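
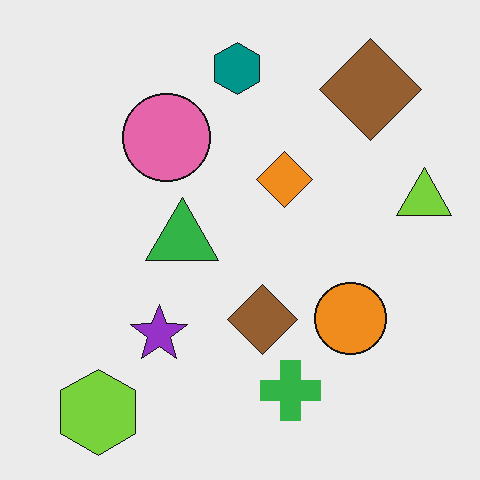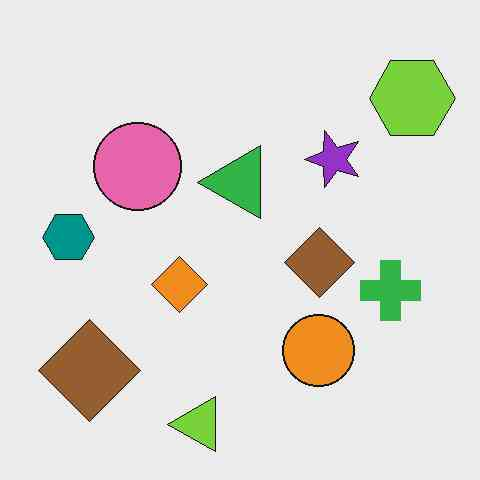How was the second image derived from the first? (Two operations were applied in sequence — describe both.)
The transformation is: transposed (reflected across the top-left ↔ bottom-right diagonal), then given moderate JPEG compression.

Shapes have swapped their row and column positions — what was in the top-right is now in the bottom-left — a diagonal reflection. Blocky 8×8 compression artifacts appear around shape edges and the flat background shows ringing — characteristic JPEG degradation.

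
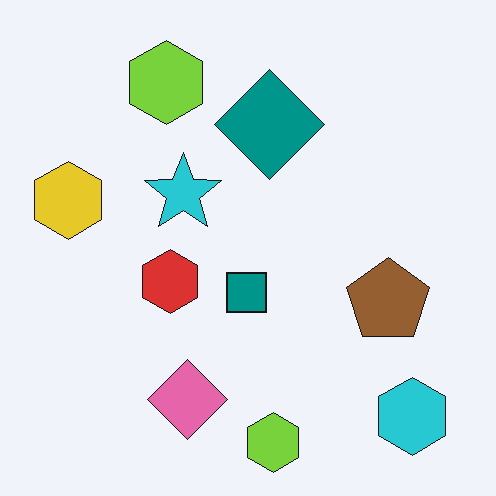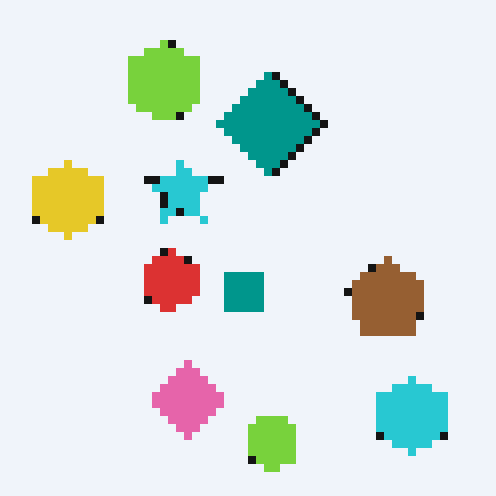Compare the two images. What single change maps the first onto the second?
The second image is the first moderately pixelated.

Shapes are reduced to large square blocks; fine edges and outlines are lost — a downscale-then-upscale (mosaic) effect.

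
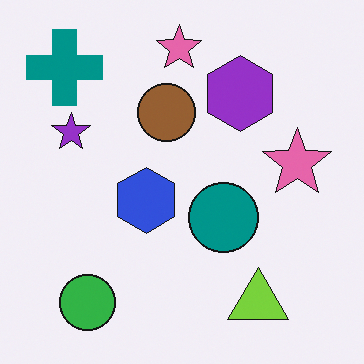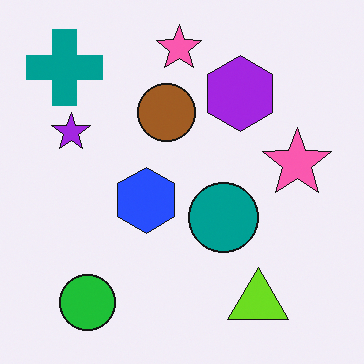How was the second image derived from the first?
It was slightly oversaturated.

All colors are more vivid — a global saturation change.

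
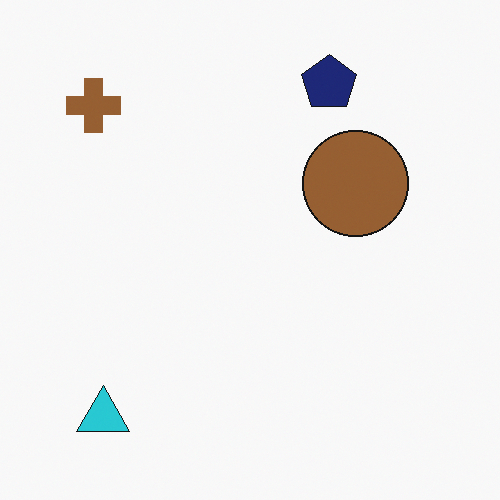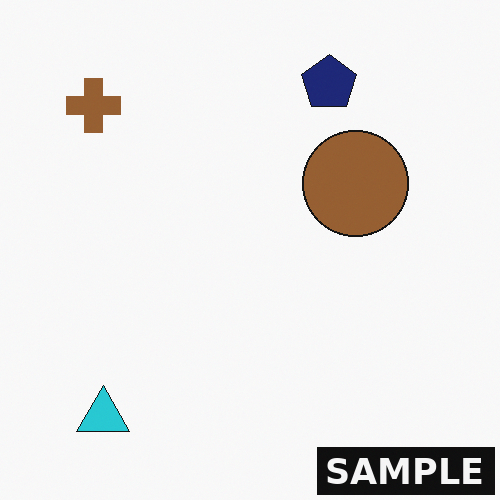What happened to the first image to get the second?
The transformation is: watermarked with the text "SAMPLE" in the lower-right corner.

A dark label reading "SAMPLE" appears in the lower-right corner.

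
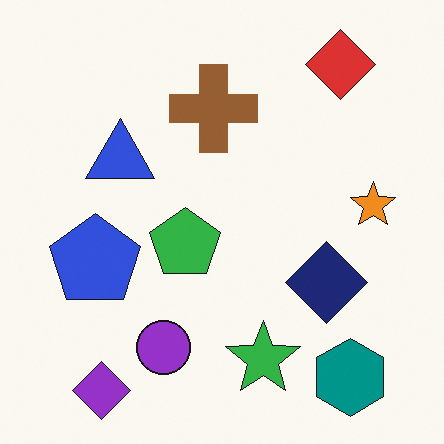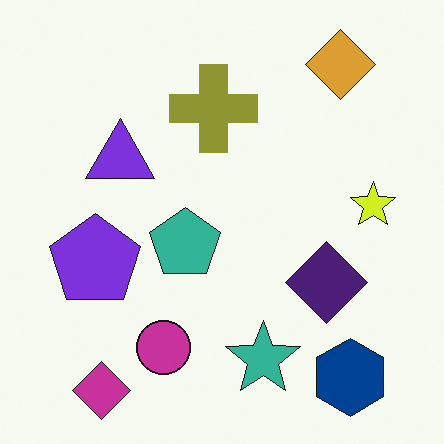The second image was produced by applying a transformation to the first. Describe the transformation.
It was hue-shifted slightly.

Every shape's color has rotated by the same amount around the hue wheel — a uniform hue shift.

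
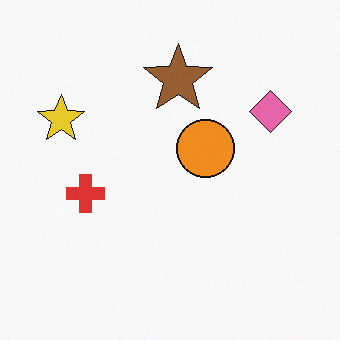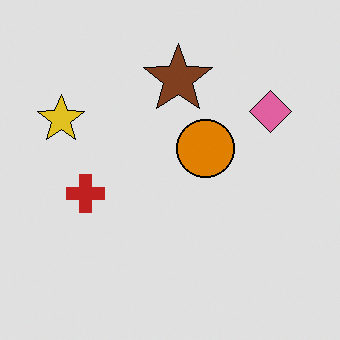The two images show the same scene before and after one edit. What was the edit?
It was posterized to a reduced palette.

Each flat color has snapped to a coarser quantized level — most visibly, the near-white background has dropped to a flat grey.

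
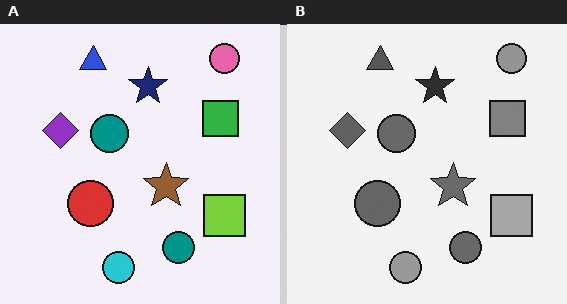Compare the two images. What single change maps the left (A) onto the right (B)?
The right (B) image is the left (A) converted to grayscale.

All color is removed — every shape is now a shade of grey.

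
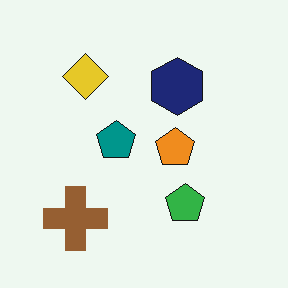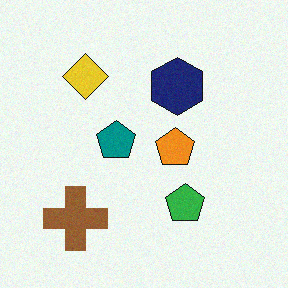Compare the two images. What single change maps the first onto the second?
The image was degraded with a light layer of grain.

Random speckle covers the whole image, including the flat background.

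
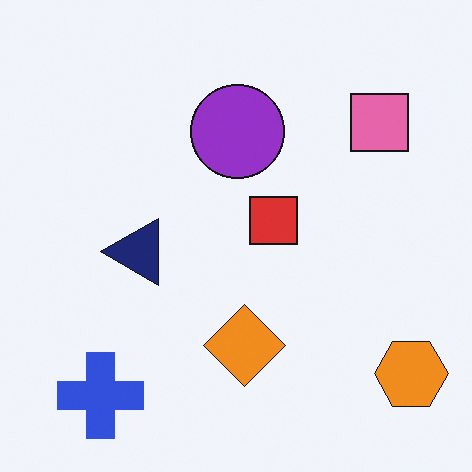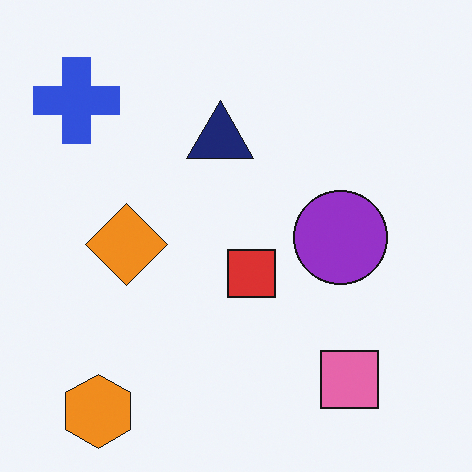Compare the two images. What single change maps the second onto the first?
The image was rotated 90° counter-clockwise.

The orange hexagon sits in the bottom-left of the second image and the bottom-right of the first — consistent with a whole-image 90° counter-clockwise rotation.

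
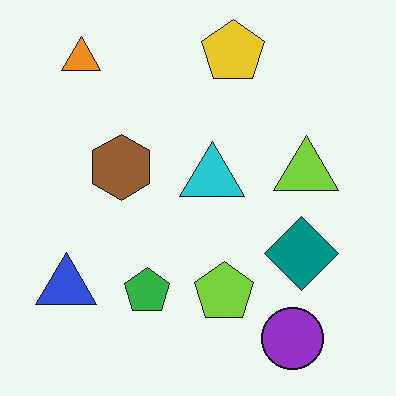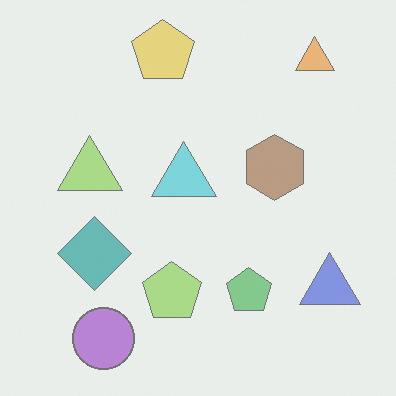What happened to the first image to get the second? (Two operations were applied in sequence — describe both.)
The transformation is: flipped horizontally (left ↔ right), then washed out (contrast reduced).

The blue triangle is in the bottom-left of the first image and the bottom-right of the second — shapes on opposite sides of the vertical midline have swapped in a mirror flip. Tones are pushed toward mid-grey across the whole image — a global contrast change.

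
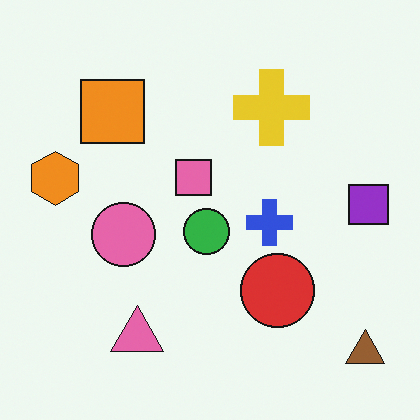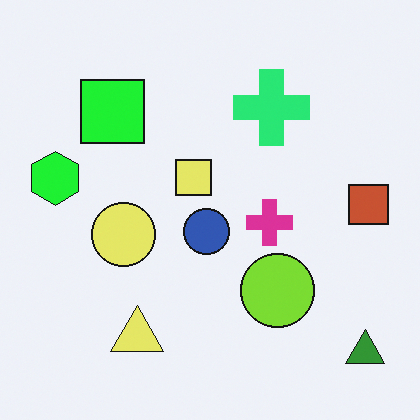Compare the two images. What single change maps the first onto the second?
The second image is the first hue-shifted through roughly a third of the color wheel.

Every shape's color has rotated by the same amount around the hue wheel — a uniform hue shift.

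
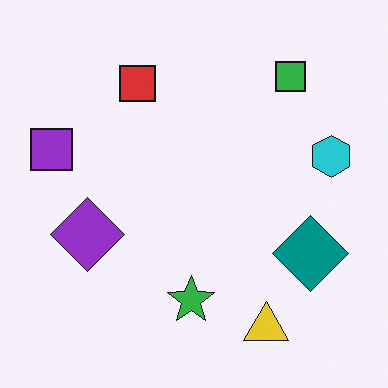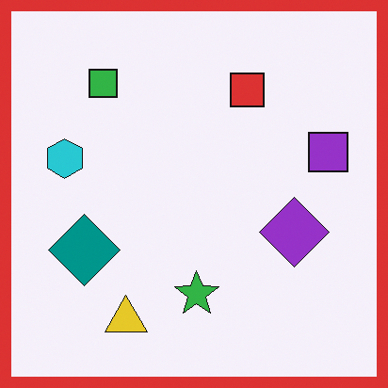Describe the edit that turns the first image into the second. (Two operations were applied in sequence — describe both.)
The transformation is: flipped horizontally (left ↔ right), then framed with a red border.

The purple square is in the left of the first image and the right of the second — shapes on opposite sides of the vertical midline have swapped in a mirror flip. A solid red frame runs around the edge of the second image, with the content slightly shrunk inside it.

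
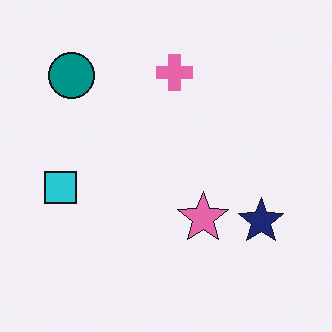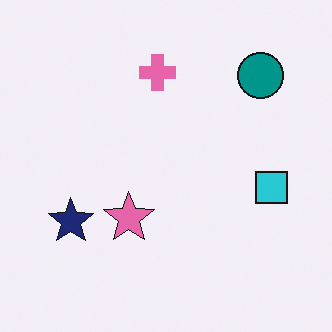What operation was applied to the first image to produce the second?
The transformation is: flipped horizontally (left ↔ right).

The cyan square is in the left of the first image and the right of the second — shapes on opposite sides of the vertical midline have swapped in a mirror flip.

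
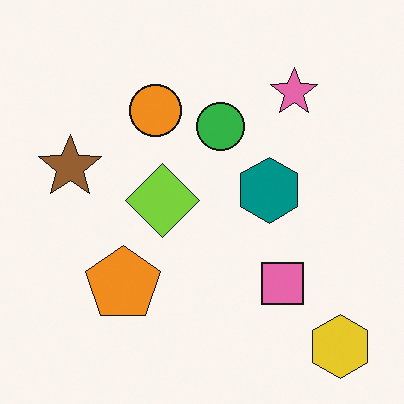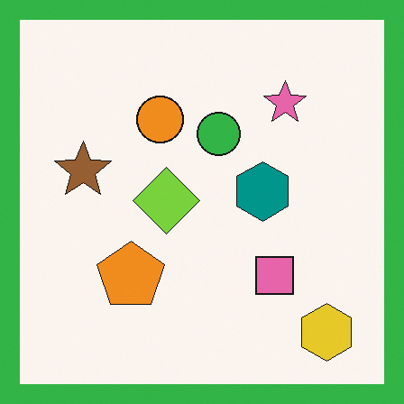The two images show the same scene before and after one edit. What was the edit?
The transformation is: framed with a green border.

A solid green frame runs around the edge of the second image, with the content slightly shrunk inside it.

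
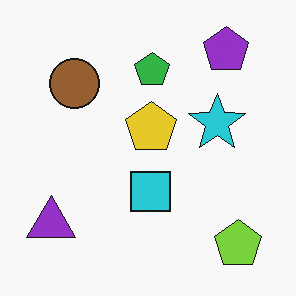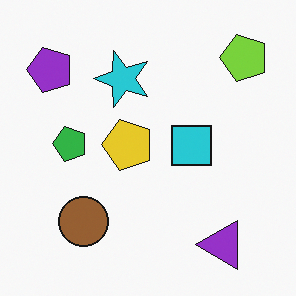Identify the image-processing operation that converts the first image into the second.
The second image is the first rotated 90° counter-clockwise.

The lime pentagon sits in the bottom-right of the first image and the top-right of the second — consistent with a whole-image 90° counter-clockwise rotation.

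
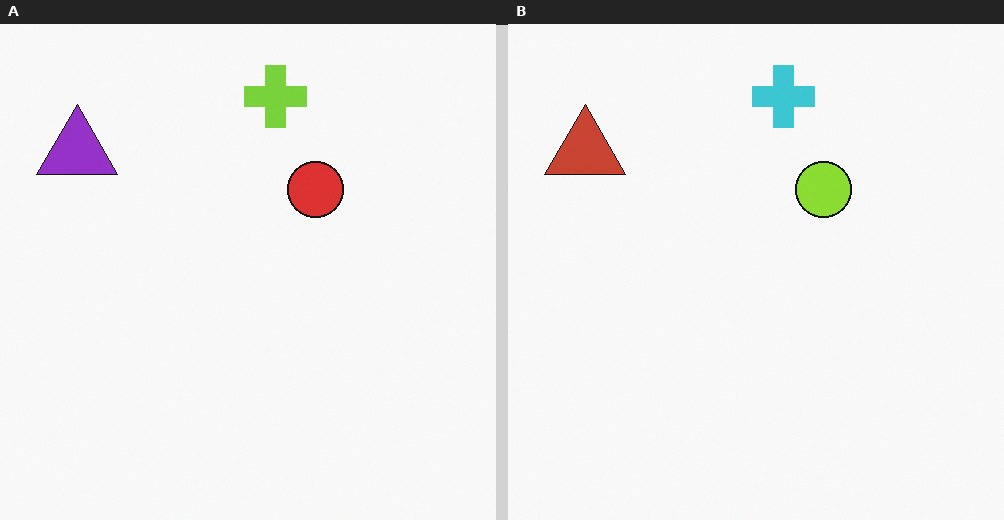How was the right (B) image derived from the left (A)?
The image was hue-shifted through roughly a third of the color wheel.

Every shape's color has rotated by the same amount around the hue wheel — a uniform hue shift.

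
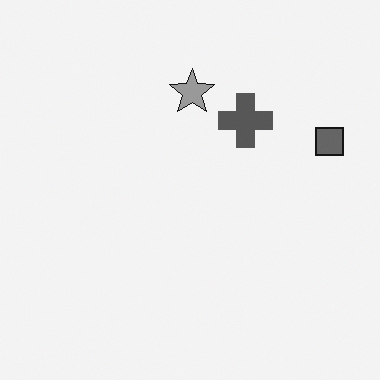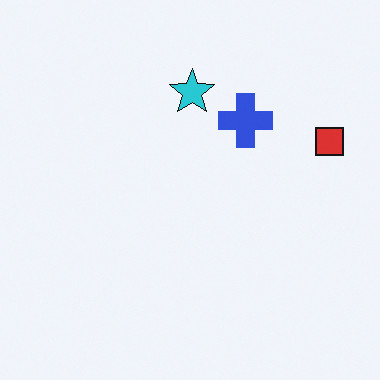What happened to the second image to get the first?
This is the original image converted to grayscale.

All color is removed — every shape is now a shade of grey.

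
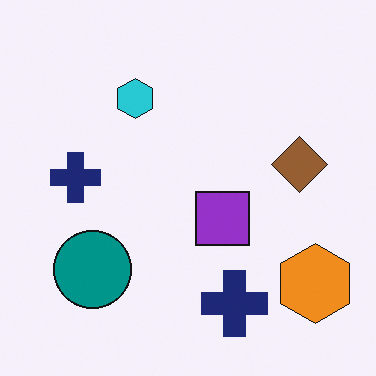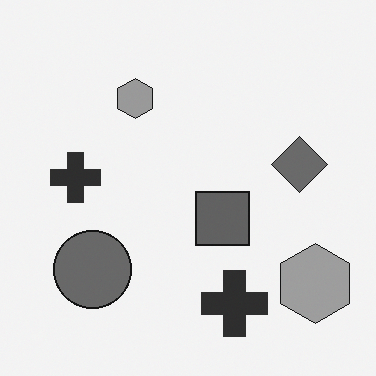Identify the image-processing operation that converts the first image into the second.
The second image is the first converted to grayscale.

All color is removed — every shape is now a shade of grey.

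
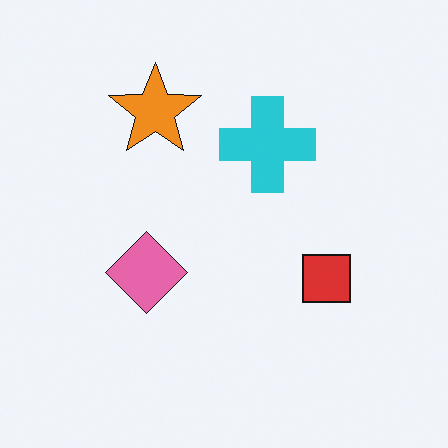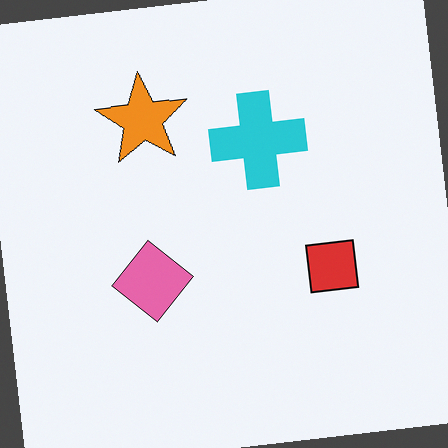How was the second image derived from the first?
This is the original image rotated counter-clockwise by a slight angle.

Every shape is tilted by the same angle and the image corners show triangular fill wedges — a whole-image rotation by a non-right angle.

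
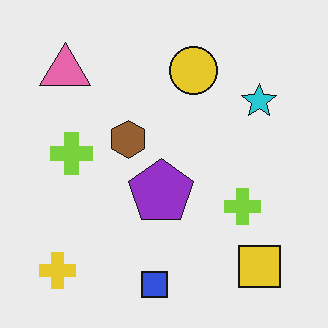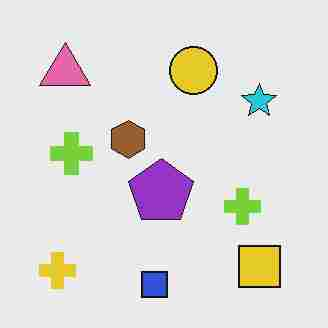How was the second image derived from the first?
This is the original image degraded with heavy JPEG compression.

Blocky 8×8 compression artifacts appear around shape edges and the flat background shows ringing — characteristic JPEG degradation.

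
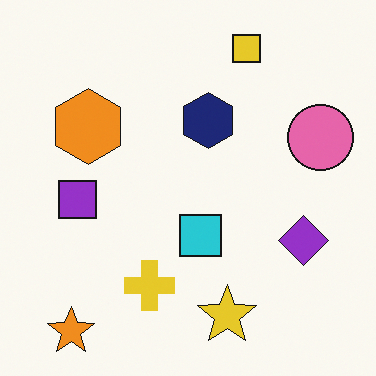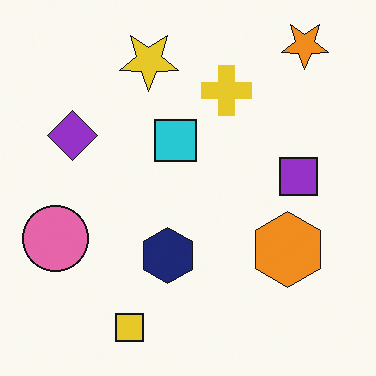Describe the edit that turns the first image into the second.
The transformation is: rotated 180°.

The orange star sits in the bottom-left of the first image and the top-right of the second — consistent with a whole-image 180° rotation.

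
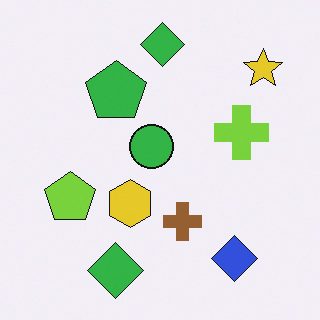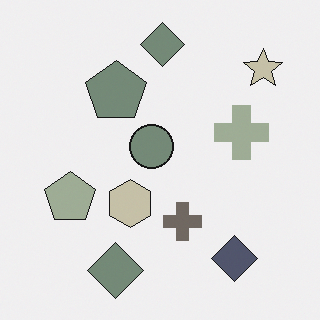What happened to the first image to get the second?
This is the original image heavily desaturated.

All colors are more muted and greyish — a global saturation change.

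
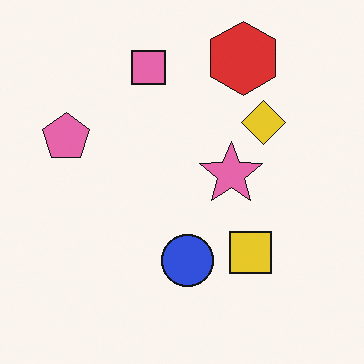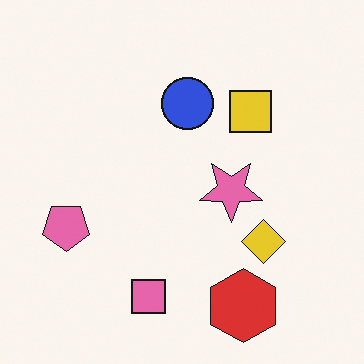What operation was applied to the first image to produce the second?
It was flipped vertically (top ↔ bottom).

The red hexagon is in the top-right of the first image and the bottom-right of the second — shapes on opposite sides of the horizontal midline have swapped in a mirror flip.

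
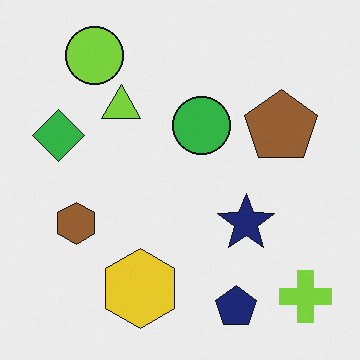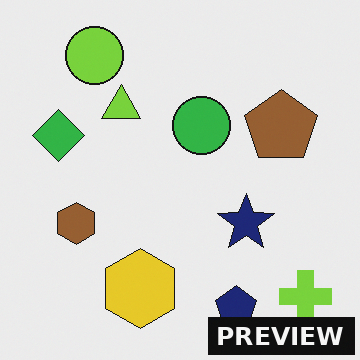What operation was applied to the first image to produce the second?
It was watermarked with the text "PREVIEW" in the lower-right corner.

A dark label reading "PREVIEW" appears in the lower-right corner.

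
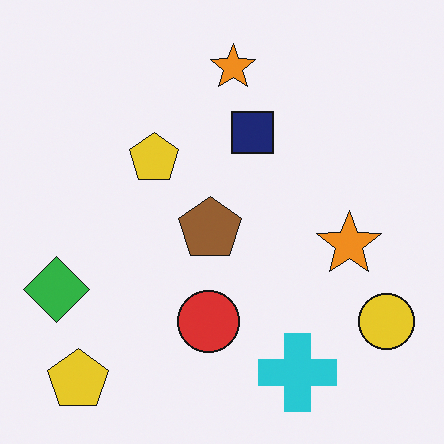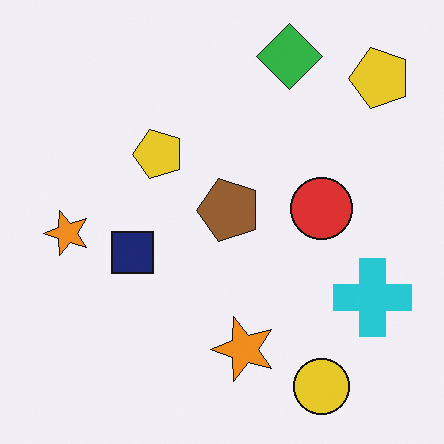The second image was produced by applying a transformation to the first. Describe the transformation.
The second image is the first transposed (reflected across the top-left ↔ bottom-right diagonal).

Shapes have swapped their row and column positions — what was in the top-right is now in the bottom-left — a diagonal reflection.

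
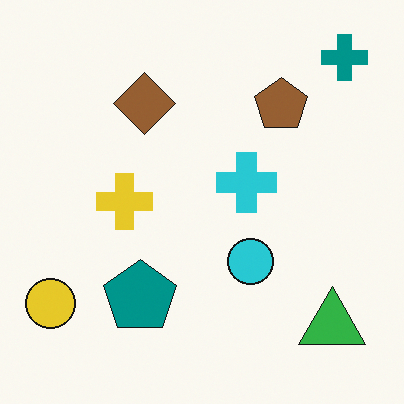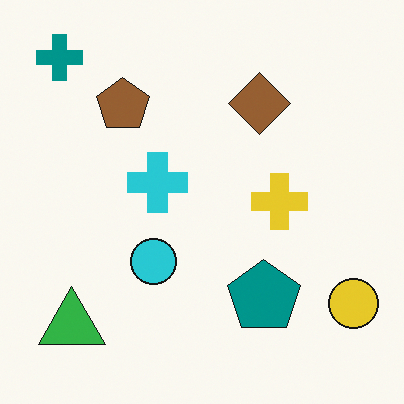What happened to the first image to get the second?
The image was flipped horizontally (left ↔ right).

The yellow circle is in the bottom-left of the first image and the bottom-right of the second — shapes on opposite sides of the vertical midline have swapped in a mirror flip.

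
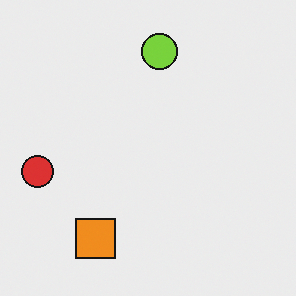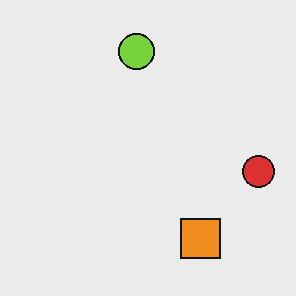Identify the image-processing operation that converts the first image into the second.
The second image is the first flipped horizontally (left ↔ right).

The red circle is in the left of the first image and the right of the second — shapes on opposite sides of the vertical midline have swapped in a mirror flip.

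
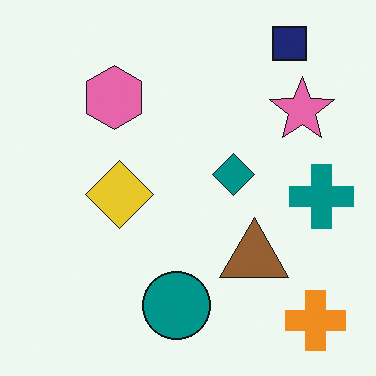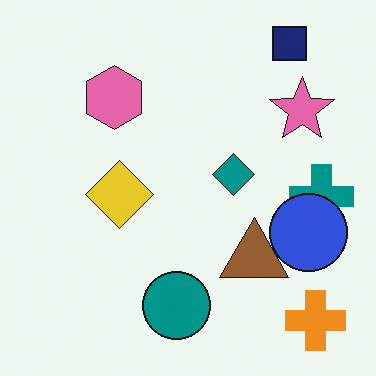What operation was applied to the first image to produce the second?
The second image is the first overlaid with an additional blue circle.

A blue circle appears in the second image that is absent from the first.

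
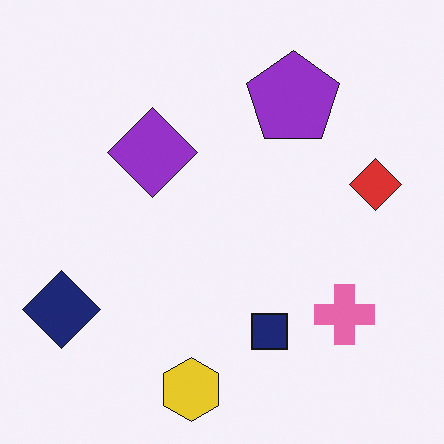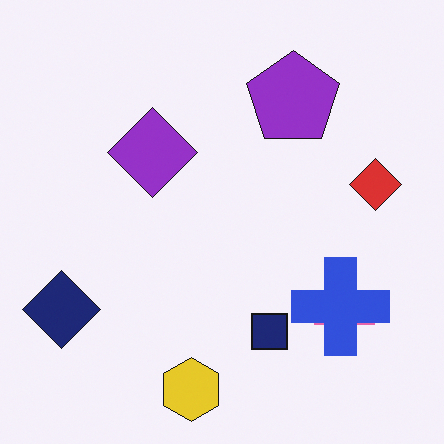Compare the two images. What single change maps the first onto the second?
Overlaid with an additional blue cross.

A blue cross appears in the second image that is absent from the first.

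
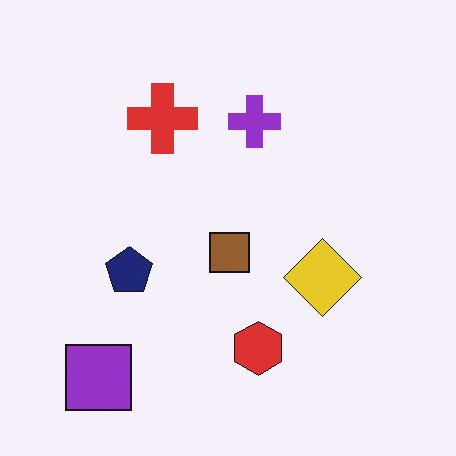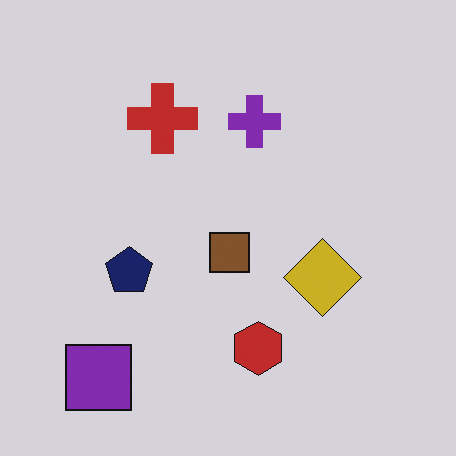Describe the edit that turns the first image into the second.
The transformation is: darkened a little.

Every pixel — background and shapes alike — is uniformly darkened.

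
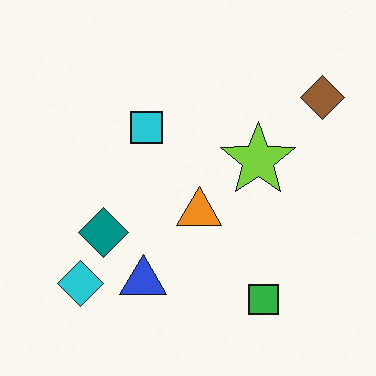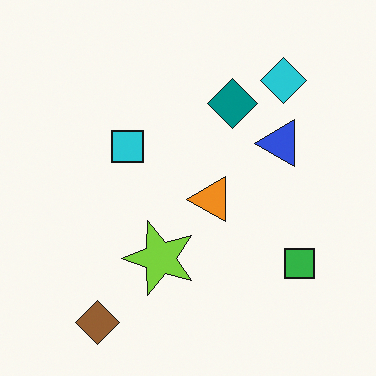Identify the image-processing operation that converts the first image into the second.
The second image is the first transposed (reflected across the top-left ↔ bottom-right diagonal).

Shapes have swapped their row and column positions — what was in the top-right is now in the bottom-left — a diagonal reflection.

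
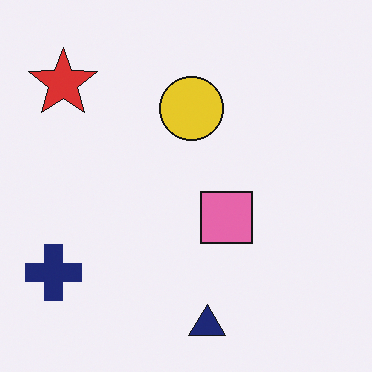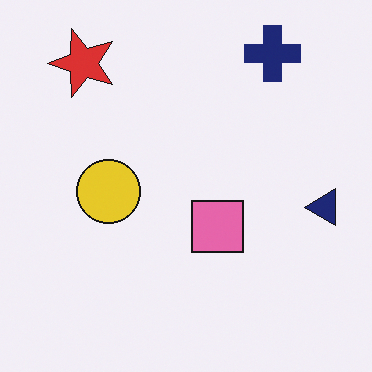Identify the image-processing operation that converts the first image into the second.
The second image is the first transposed (reflected across the top-left ↔ bottom-right diagonal).

Shapes have swapped their row and column positions — what was in the top-right is now in the bottom-left — a diagonal reflection.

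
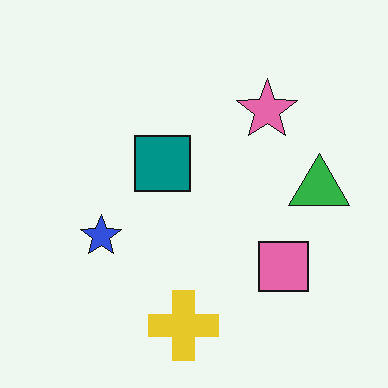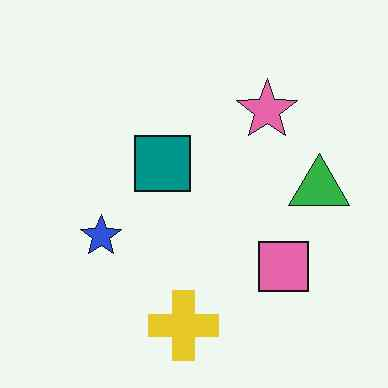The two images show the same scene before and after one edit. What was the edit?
Given moderate JPEG compression.

Blocky 8×8 compression artifacts appear around shape edges and the flat background shows ringing — characteristic JPEG degradation.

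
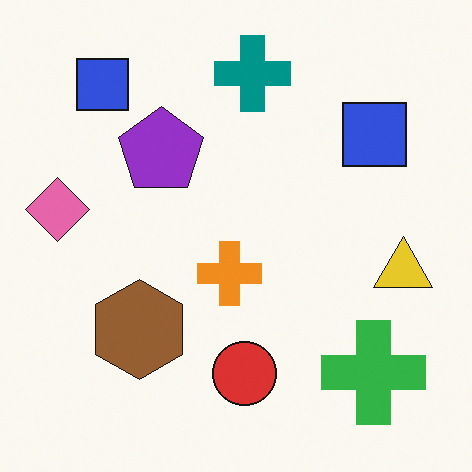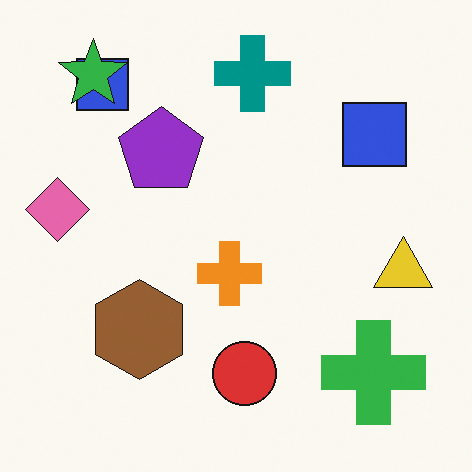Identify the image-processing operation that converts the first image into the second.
Overlaid with an additional green star.

A green star appears in the second image that is absent from the first.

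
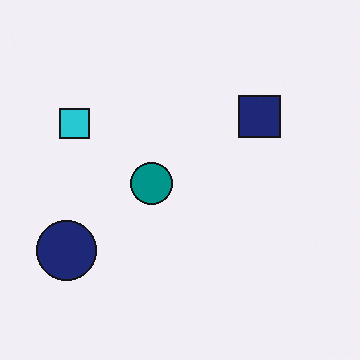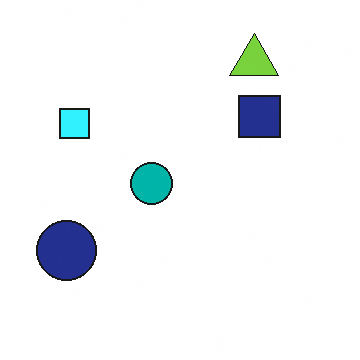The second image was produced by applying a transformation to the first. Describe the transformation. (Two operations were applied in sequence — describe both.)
It was slightly brightened, then overlaid with an additional lime triangle.

Every pixel — background and shapes alike — is uniformly brightened. A lime triangle appears in the second image that is absent from the first.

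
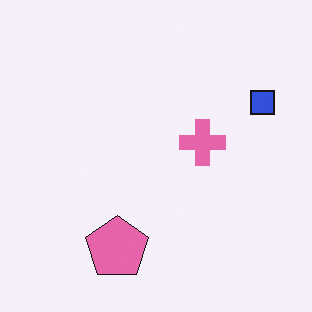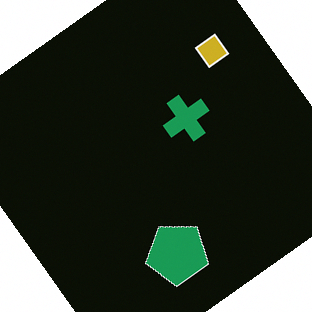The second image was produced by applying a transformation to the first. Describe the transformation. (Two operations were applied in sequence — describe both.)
Rotated counter-clockwise by a large amount — several tens of degrees, then color-inverted (negative).

Every shape is tilted by the same angle and the image corners show triangular fill wedges — a whole-image rotation by a non-right angle. The light background has become dark and every shape's color is its complement — a photographic negative.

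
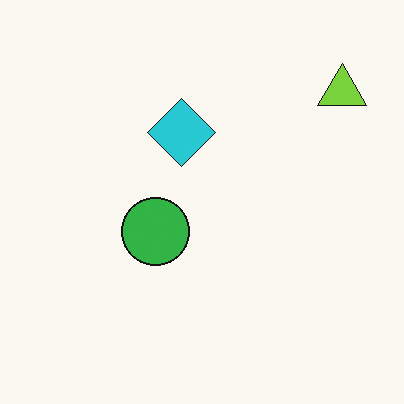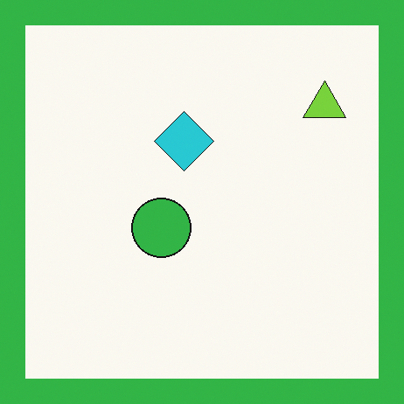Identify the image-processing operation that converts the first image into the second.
It was framed with a green border.

A solid green frame runs around the edge of the second image, with the content slightly shrunk inside it.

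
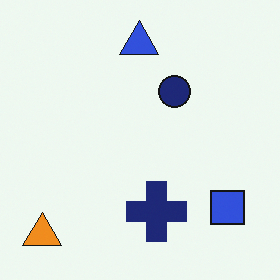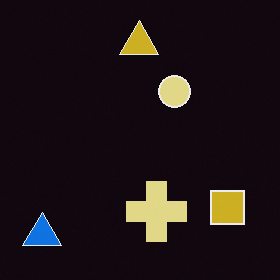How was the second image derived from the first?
It was color-inverted (negative).

The light background has become dark and every shape's color is its complement — a photographic negative.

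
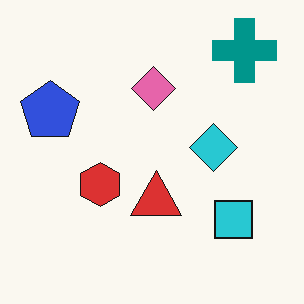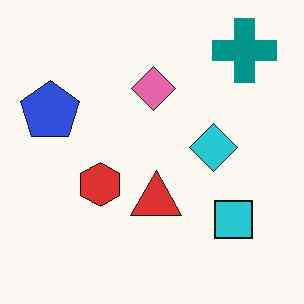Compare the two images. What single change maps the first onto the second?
The second image is the first given moderate JPEG compression.

Blocky 8×8 compression artifacts appear around shape edges and the flat background shows ringing — characteristic JPEG degradation.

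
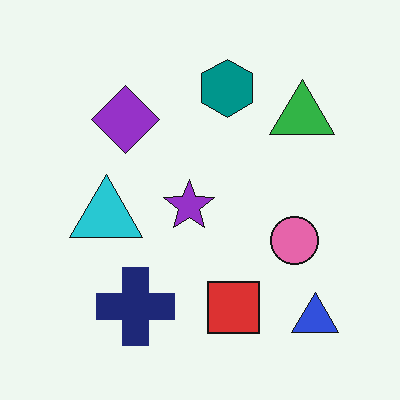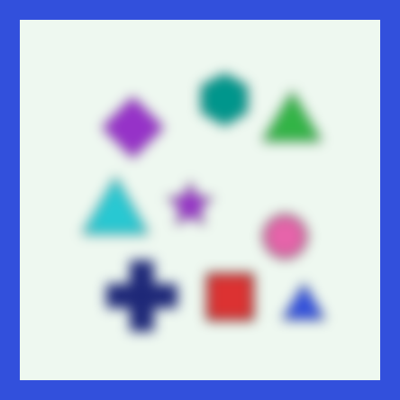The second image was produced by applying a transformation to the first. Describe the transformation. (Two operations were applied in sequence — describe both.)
This is the original image heavily blurred, then framed with a blue border.

Shape edges and outlines are uniformly softened across the whole image. A solid blue frame runs around the edge of the second image, with the content slightly shrunk inside it.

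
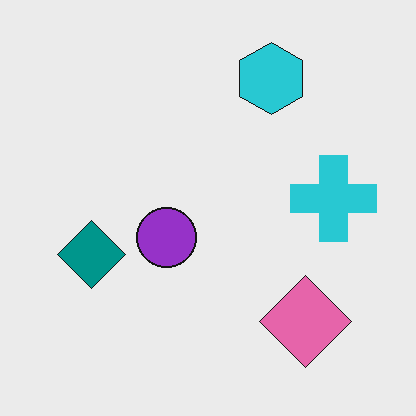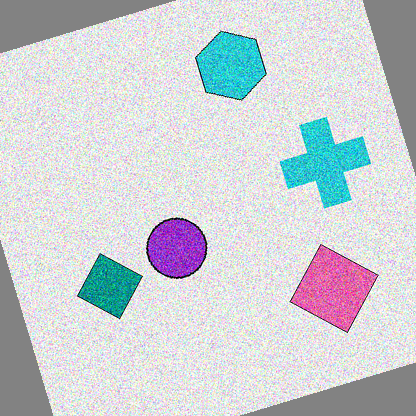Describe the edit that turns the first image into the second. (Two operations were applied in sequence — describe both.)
This is the original image degraded with a thick layer of grain, then rotated counter-clockwise by a clearly visible amount.

Random speckle covers the whole image, including the flat background. Every shape is tilted by the same angle and the image corners show triangular fill wedges — a whole-image rotation by a non-right angle.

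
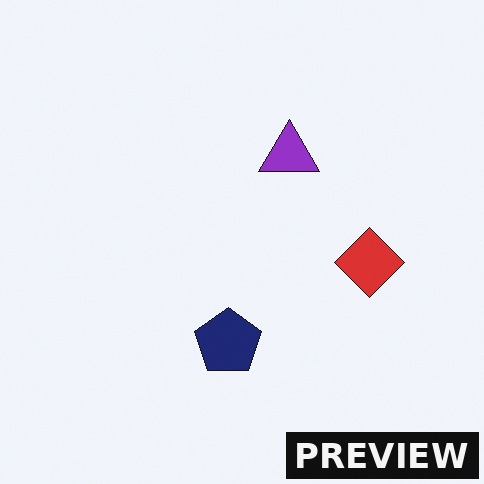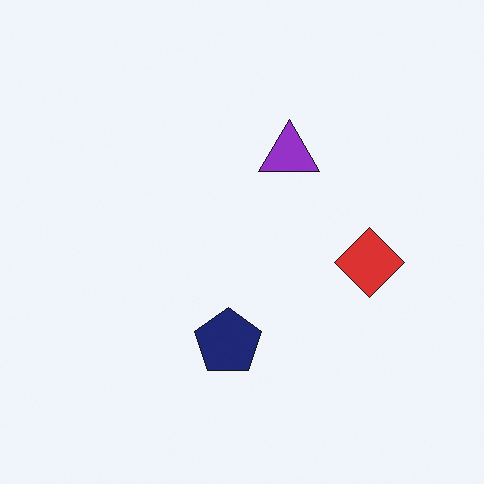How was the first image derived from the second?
The transformation is: watermarked with the text "PREVIEW" in the lower-right corner.

A dark label reading "PREVIEW" appears in the lower-right corner.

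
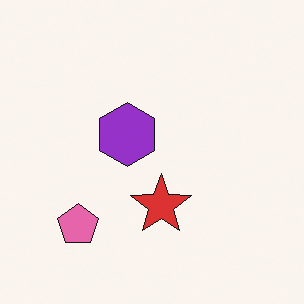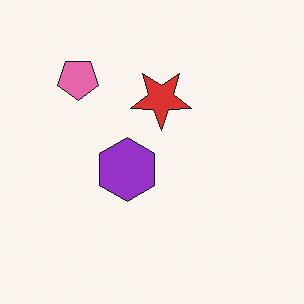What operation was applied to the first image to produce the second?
The image was flipped vertically (top ↔ bottom).

The pink pentagon is in the bottom-left of the first image and the top-left of the second — shapes on opposite sides of the horizontal midline have swapped in a mirror flip.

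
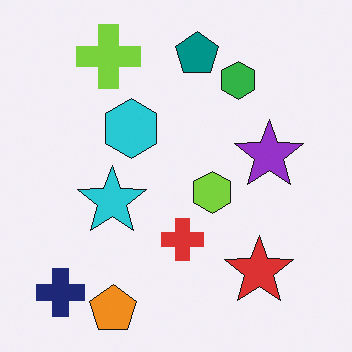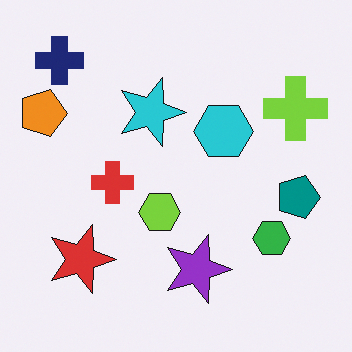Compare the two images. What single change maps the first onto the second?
It was rotated 90° clockwise.

The navy cross sits in the bottom-left of the first image and the top-left of the second — consistent with a whole-image 90° clockwise rotation.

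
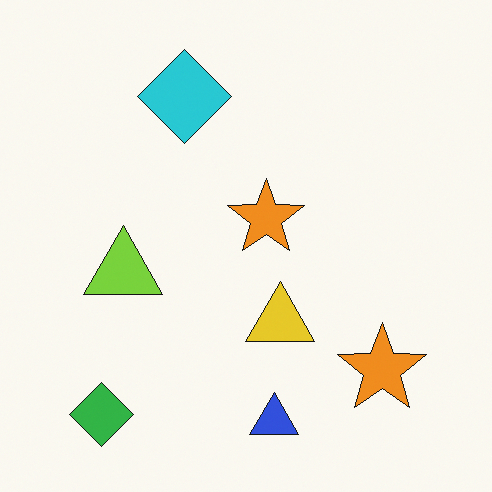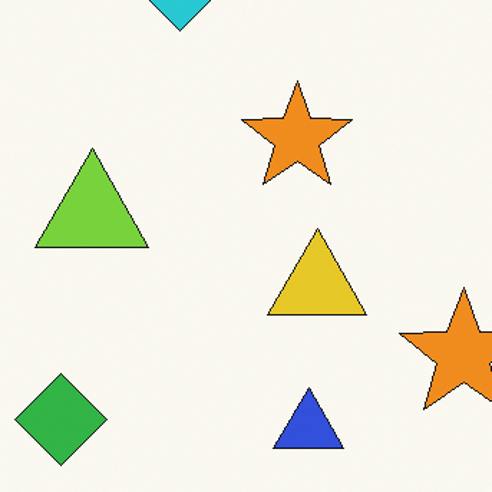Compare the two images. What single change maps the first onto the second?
The second image is the first cropped to a modestly smaller region and rescaled.

The visible shapes are larger and the field of view is narrower; shapes near the original edges may be partly or wholly outside the frame — a crop-and-rescale.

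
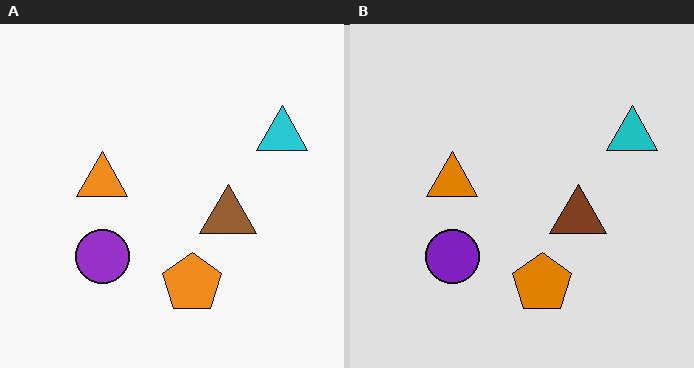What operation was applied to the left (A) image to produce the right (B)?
The transformation is: moderately posterized.

Each flat color has snapped to a coarser quantized level — most visibly, the near-white background has dropped to a flat grey.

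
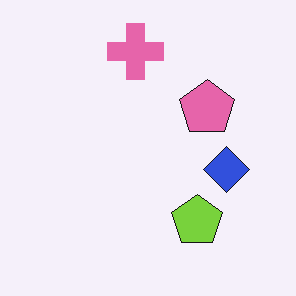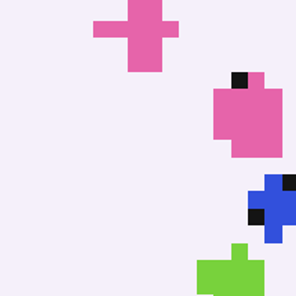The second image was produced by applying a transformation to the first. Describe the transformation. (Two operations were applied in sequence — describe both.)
The second image is the first heavily pixelated into large blocks, then cropped to a modestly smaller region and rescaled.

Shapes are reduced to large square blocks; fine edges and outlines are lost — a downscale-then-upscale (mosaic) effect. The visible shapes are larger and the field of view is narrower; shapes near the original edges may be partly or wholly outside the frame — a crop-and-rescale.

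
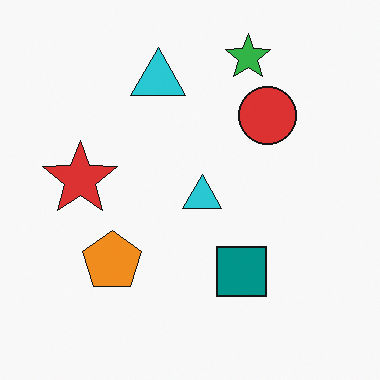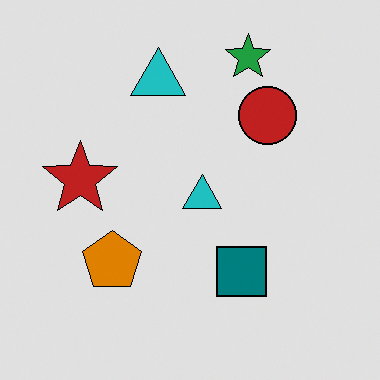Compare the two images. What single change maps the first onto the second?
Moderately posterized.

Each flat color has snapped to a coarser quantized level — most visibly, the near-white background has dropped to a flat grey.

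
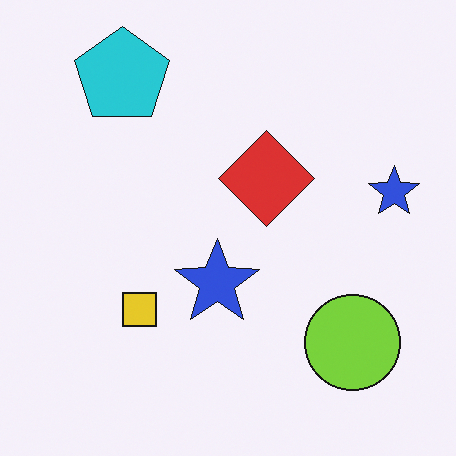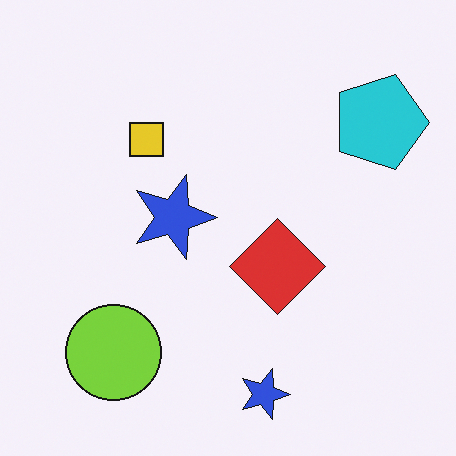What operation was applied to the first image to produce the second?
The second image is the first rotated 90° clockwise.

The cyan pentagon sits in the top-left of the first image and the top-right of the second — consistent with a whole-image 90° clockwise rotation.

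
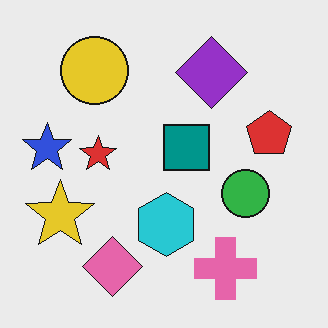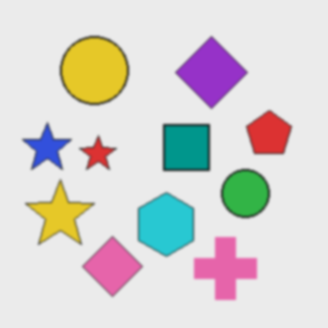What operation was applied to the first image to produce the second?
The second image is the first slightly softened.

Shape edges and outlines are uniformly softened across the whole image.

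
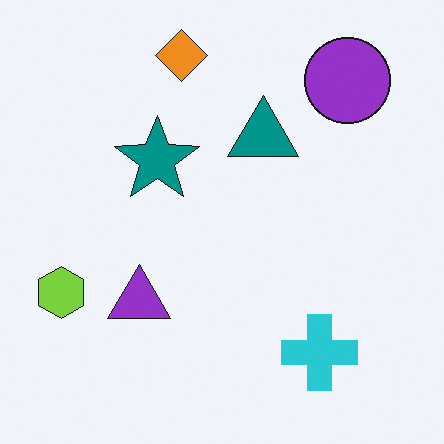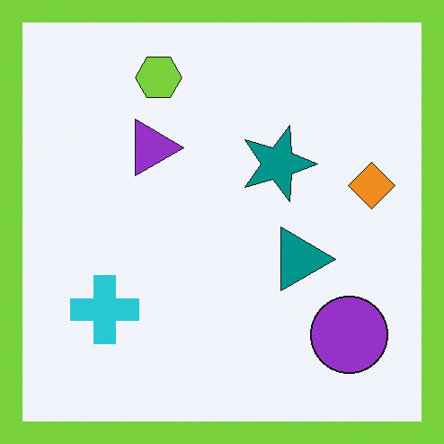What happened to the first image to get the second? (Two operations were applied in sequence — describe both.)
The second image is the first rotated 90° clockwise, then framed with a lime border.

The purple circle sits in the top-right of the first image and the bottom-right of the second — consistent with a whole-image 90° clockwise rotation. A solid lime frame runs around the edge of the second image, with the content slightly shrunk inside it.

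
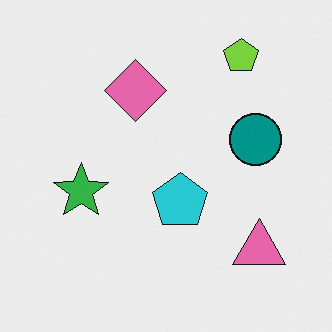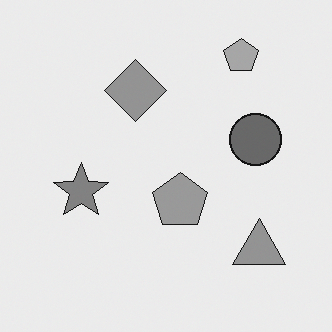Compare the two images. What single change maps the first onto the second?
The transformation is: converted to grayscale.

All color is removed — every shape is now a shade of grey.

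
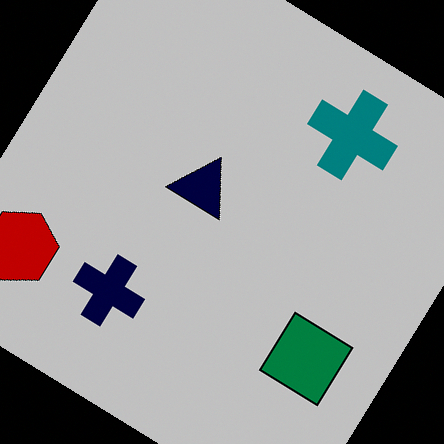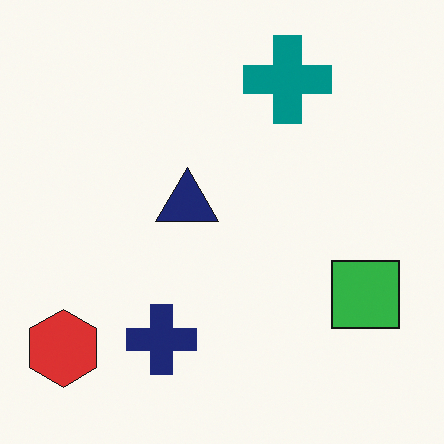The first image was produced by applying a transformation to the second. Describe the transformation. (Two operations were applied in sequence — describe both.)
The first image is the second heavily posterized to just a handful of flat colors, then rotated clockwise by a large amount — several tens of degrees.

Each flat color has snapped to a coarser quantized level — most visibly, the near-white background has dropped to a flat grey. Every shape is tilted by the same angle and the image corners show triangular fill wedges — a whole-image rotation by a non-right angle.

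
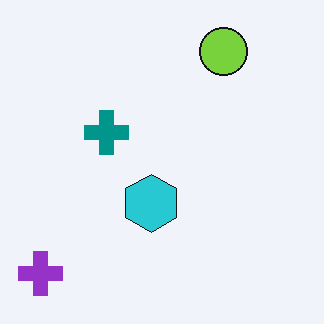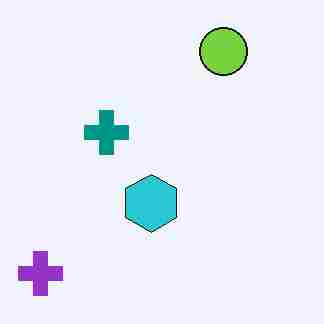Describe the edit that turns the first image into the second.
Degraded with heavy JPEG compression.

Blocky 8×8 compression artifacts appear around shape edges and the flat background shows ringing — characteristic JPEG degradation.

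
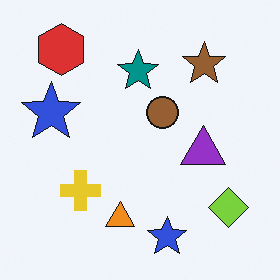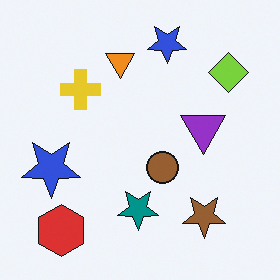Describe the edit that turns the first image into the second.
This is the original image flipped vertically (top ↔ bottom).

The red hexagon is in the top-left of the first image and the bottom-left of the second — shapes on opposite sides of the horizontal midline have swapped in a mirror flip.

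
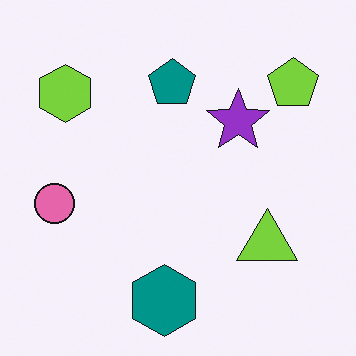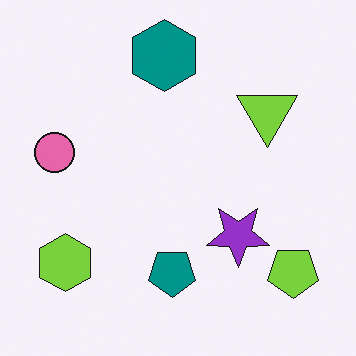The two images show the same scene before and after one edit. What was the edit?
It was flipped vertically (top ↔ bottom).

The teal hexagon is in the bottom of the first image and the top of the second — shapes on opposite sides of the horizontal midline have swapped in a mirror flip.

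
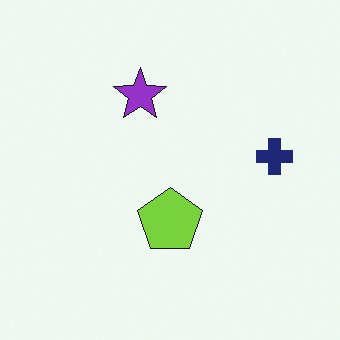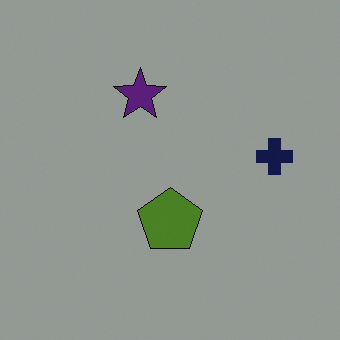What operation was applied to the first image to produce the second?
The second image is the first darkened a lot.

Every pixel — background and shapes alike — is uniformly darkened.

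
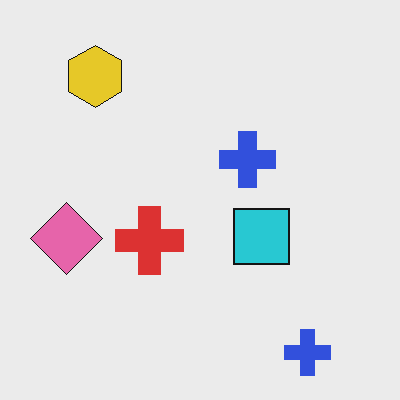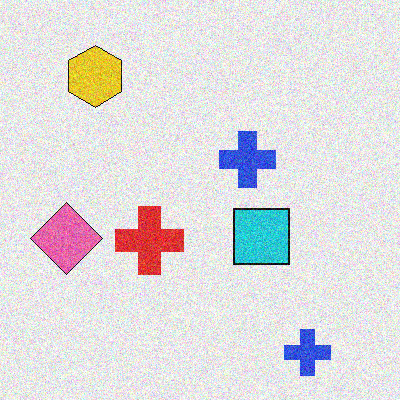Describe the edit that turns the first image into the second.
This is the original image degraded with moderate additive noise.

Random speckle covers the whole image, including the flat background.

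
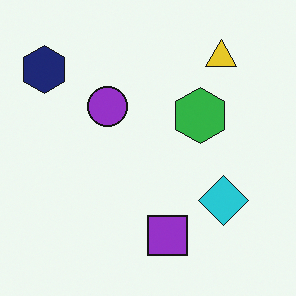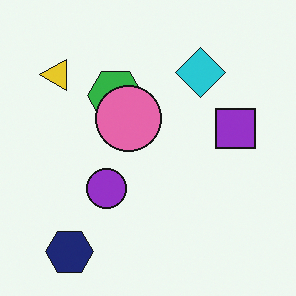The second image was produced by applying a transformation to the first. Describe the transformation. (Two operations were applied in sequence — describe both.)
It was rotated 90° counter-clockwise, then overlaid with an additional pink circle.

The navy hexagon sits in the top-left of the first image and the bottom-left of the second — consistent with a whole-image 90° counter-clockwise rotation. A pink circle appears in the second image that is absent from the first.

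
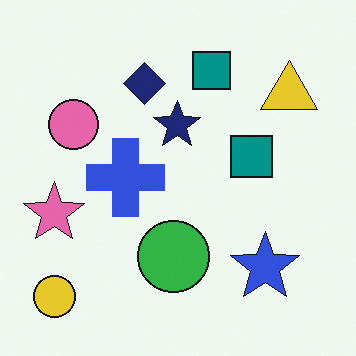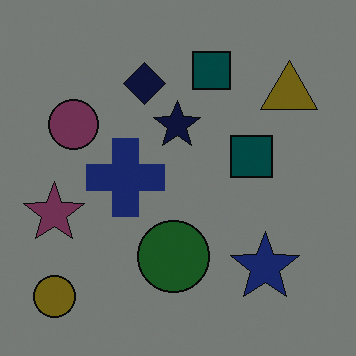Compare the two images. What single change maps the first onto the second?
The second image is the first substantially darkened.

Every pixel — background and shapes alike — is uniformly darkened.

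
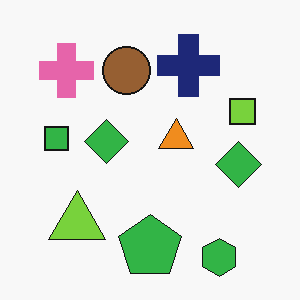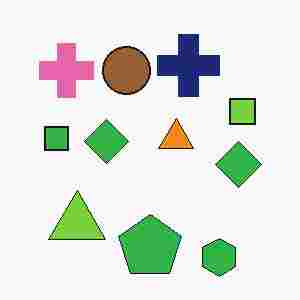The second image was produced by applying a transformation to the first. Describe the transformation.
This is the original image degraded with heavy JPEG compression.

Blocky 8×8 compression artifacts appear around shape edges and the flat background shows ringing — characteristic JPEG degradation.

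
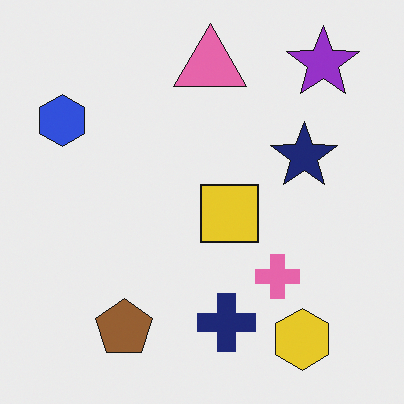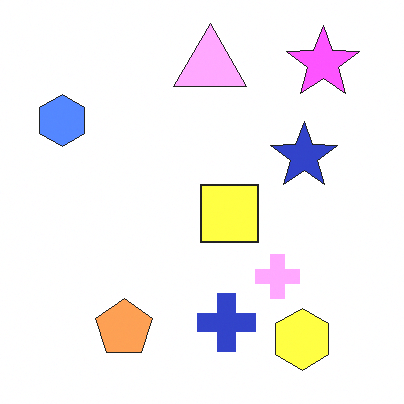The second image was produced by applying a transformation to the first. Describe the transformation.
It was substantially brightened.

Every pixel — background and shapes alike — is uniformly brightened.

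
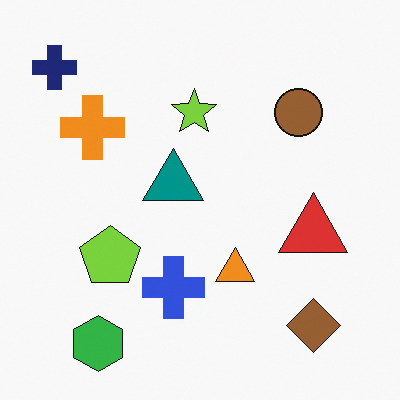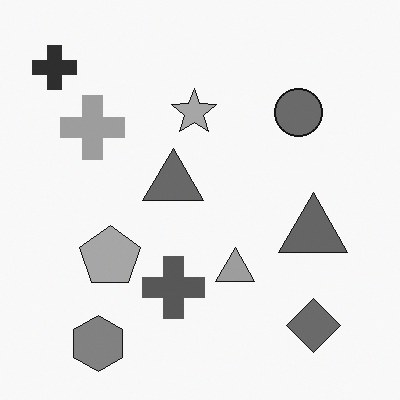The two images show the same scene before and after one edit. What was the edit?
This is the original image converted to grayscale.

All color is removed — every shape is now a shade of grey.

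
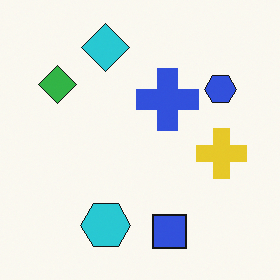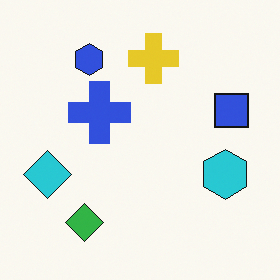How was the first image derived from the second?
The image was rotated 90° clockwise.

The green diamond sits in the bottom-left of the second image and the top-left of the first — consistent with a whole-image 90° clockwise rotation.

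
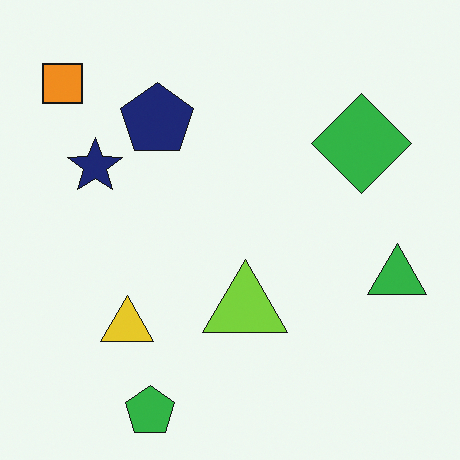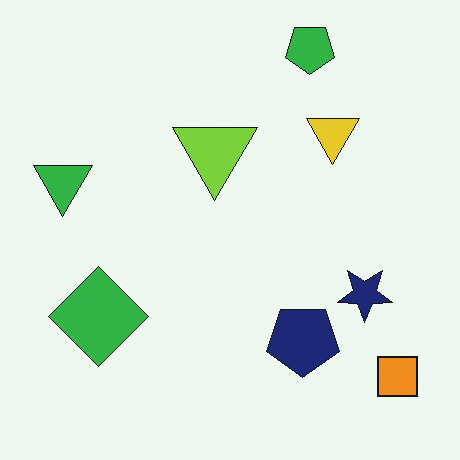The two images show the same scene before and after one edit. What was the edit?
Rotated 180°.

The orange square sits in the top-left of the first image and the bottom-right of the second — consistent with a whole-image 180° rotation.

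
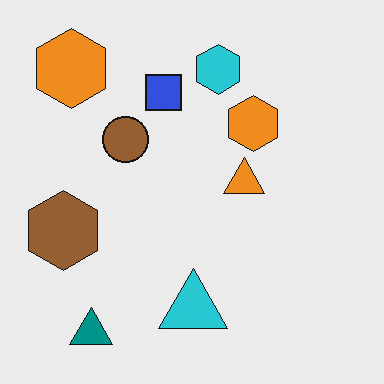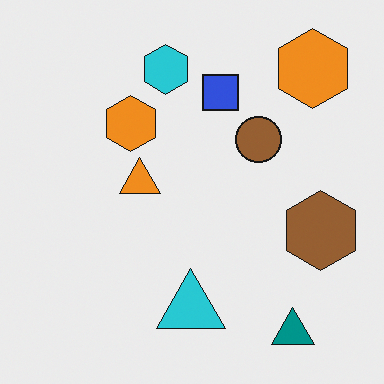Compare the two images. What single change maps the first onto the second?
The image was flipped horizontally (left ↔ right).

The brown hexagon is in the left of the first image and the right of the second — shapes on opposite sides of the vertical midline have swapped in a mirror flip.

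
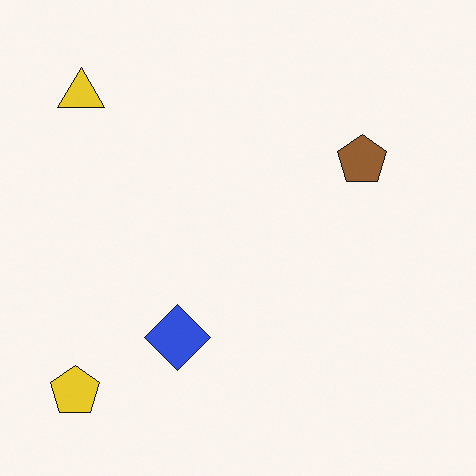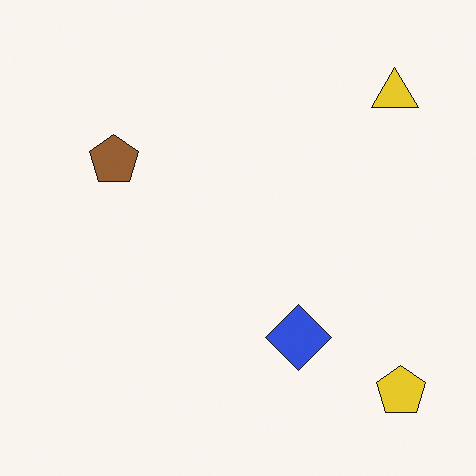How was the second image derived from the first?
The second image is the first flipped horizontally (left ↔ right).

The yellow pentagon is in the bottom-left of the first image and the bottom-right of the second — shapes on opposite sides of the vertical midline have swapped in a mirror flip.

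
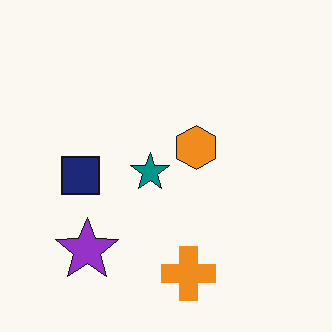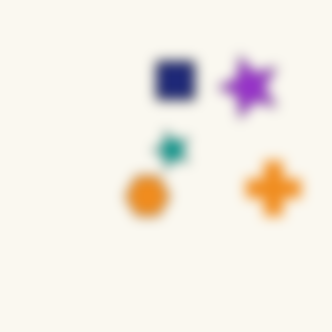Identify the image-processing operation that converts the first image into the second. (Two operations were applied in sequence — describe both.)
Heavily blurred, then transposed (reflected across the top-left ↔ bottom-right diagonal).

Shape edges and outlines are uniformly softened across the whole image. Shapes have swapped their row and column positions — what was in the top-right is now in the bottom-left — a diagonal reflection.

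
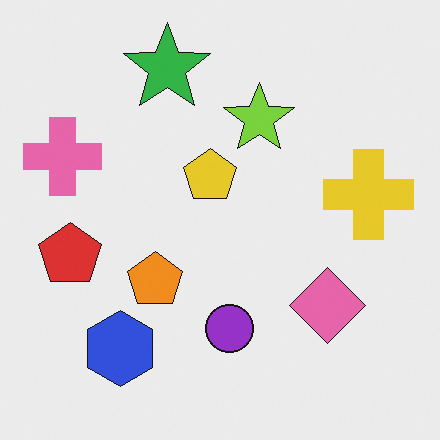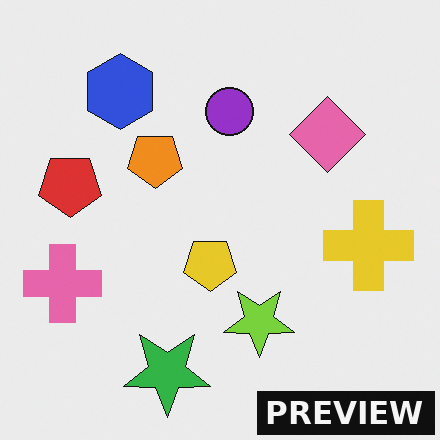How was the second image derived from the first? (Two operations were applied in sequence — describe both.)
The transformation is: flipped vertically (top ↔ bottom), then watermarked with the text "PREVIEW" in the lower-right corner.

The green star is in the top of the first image and the bottom of the second — shapes on opposite sides of the horizontal midline have swapped in a mirror flip. A dark label reading "PREVIEW" appears in the lower-right corner.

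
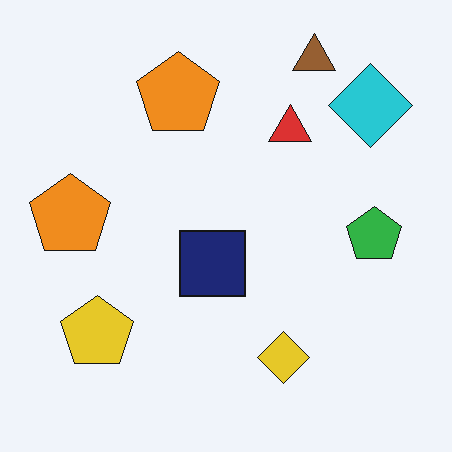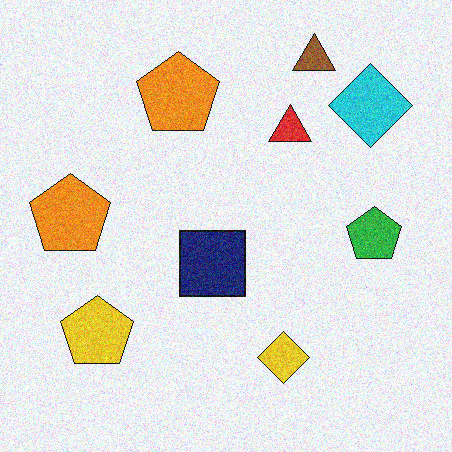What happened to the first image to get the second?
It was degraded with moderate additive noise.

Random speckle covers the whole image, including the flat background.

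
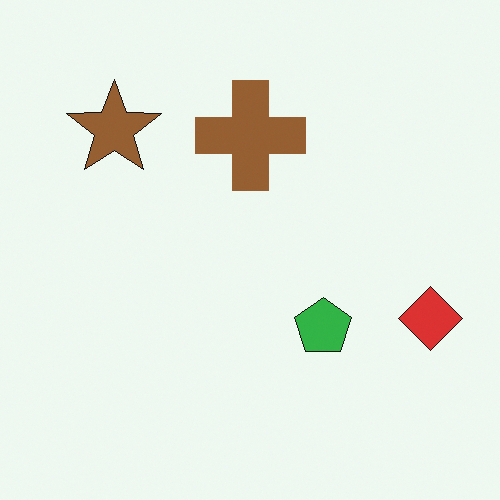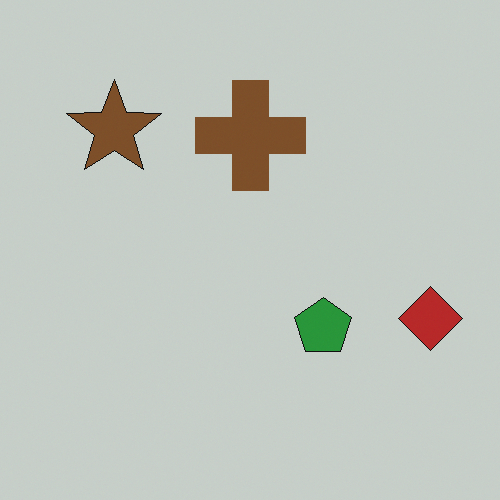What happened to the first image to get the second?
The transformation is: darkened a little.

Every pixel — background and shapes alike — is uniformly darkened.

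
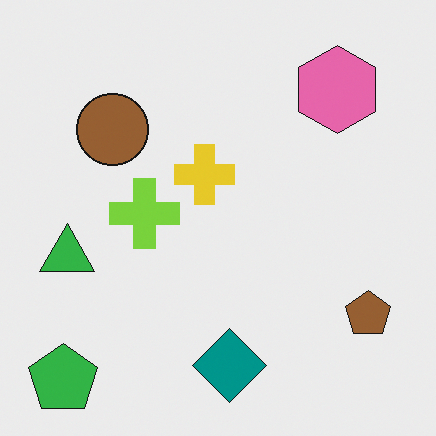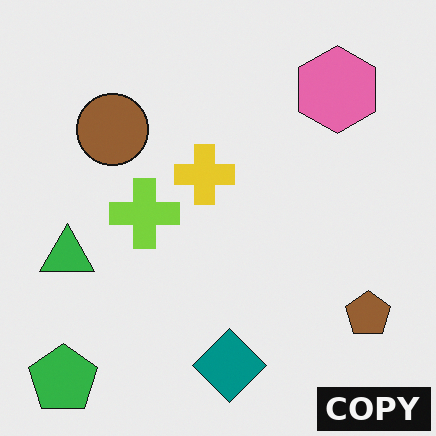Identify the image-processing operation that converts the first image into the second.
The image was watermarked with the text "COPY" in the lower-right corner.

A dark label reading "COPY" appears in the lower-right corner.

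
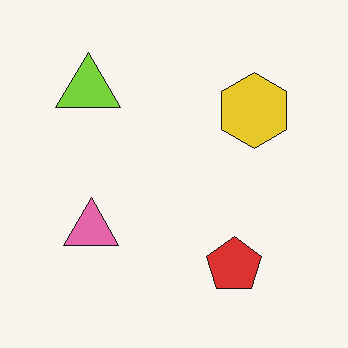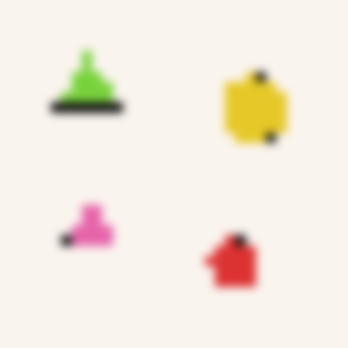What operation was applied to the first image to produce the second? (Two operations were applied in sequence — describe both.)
The image was heavily pixelated into large blocks, then moderately blurred.

Shapes are reduced to large square blocks; fine edges and outlines are lost — a downscale-then-upscale (mosaic) effect. Shape edges and outlines are uniformly softened across the whole image.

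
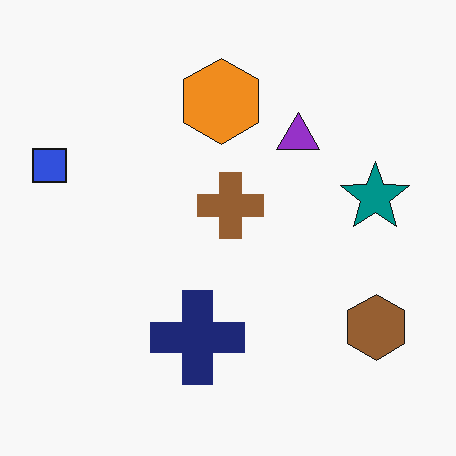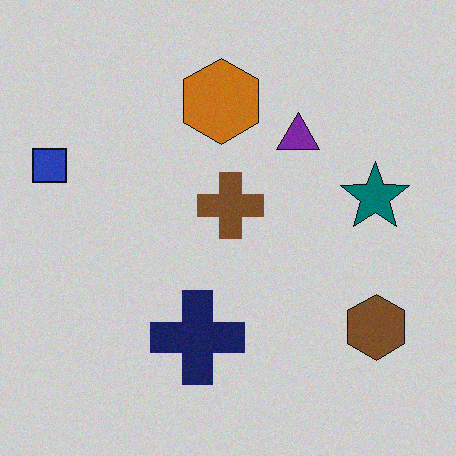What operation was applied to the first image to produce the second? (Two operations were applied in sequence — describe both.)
The second image is the first slightly darkened, then degraded with light additive noise.

Every pixel — background and shapes alike — is uniformly darkened. Random speckle covers the whole image, including the flat background.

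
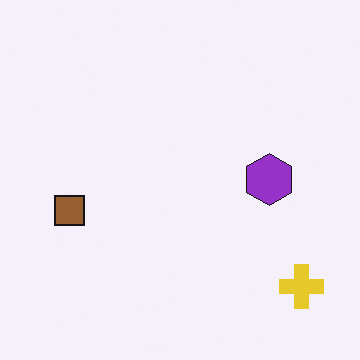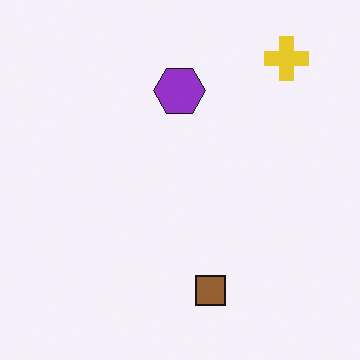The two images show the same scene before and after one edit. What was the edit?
It was rotated 90° counter-clockwise.

The yellow cross sits in the bottom-right of the first image and the top-right of the second — consistent with a whole-image 90° counter-clockwise rotation.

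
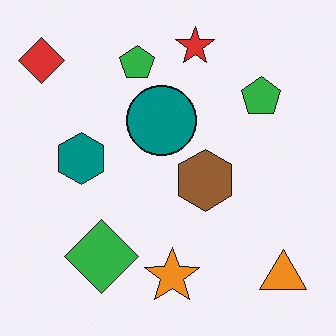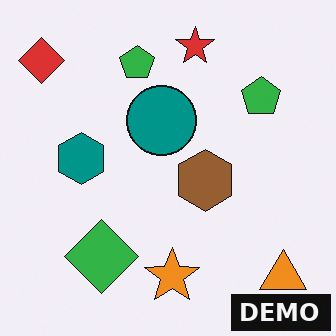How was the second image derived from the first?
It was watermarked with the text "DEMO" in the lower-right corner.

A dark label reading "DEMO" appears in the lower-right corner.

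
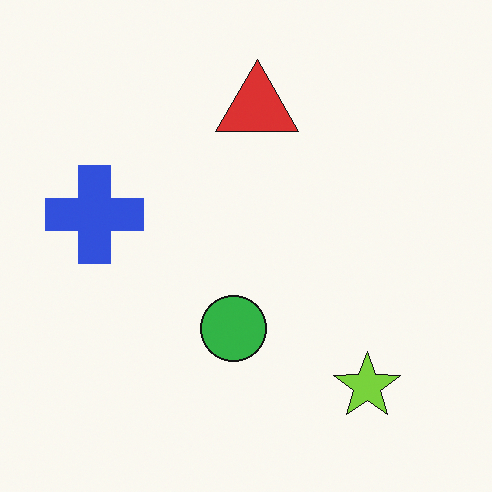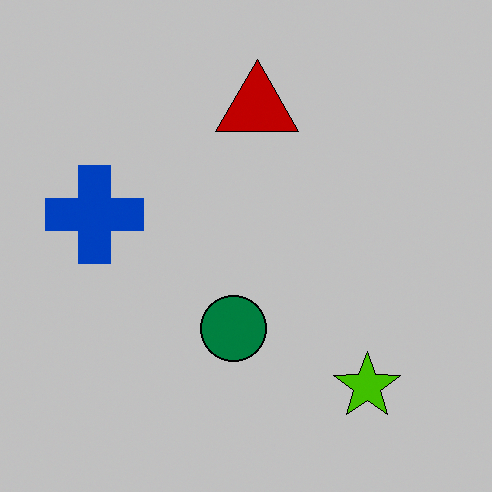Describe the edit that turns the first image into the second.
This is the original image aggressively posterized.

Each flat color has snapped to a coarser quantized level — most visibly, the near-white background has dropped to a flat grey.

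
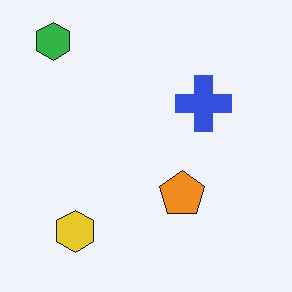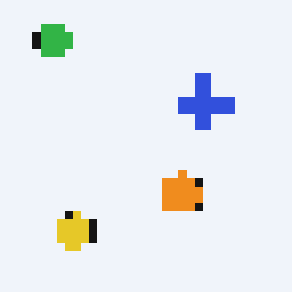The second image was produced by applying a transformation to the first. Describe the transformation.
It was pixelated into visible square blocks.

Shapes are reduced to large square blocks; fine edges and outlines are lost — a downscale-then-upscale (mosaic) effect.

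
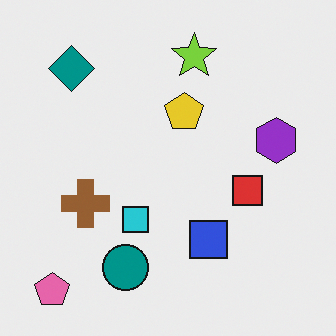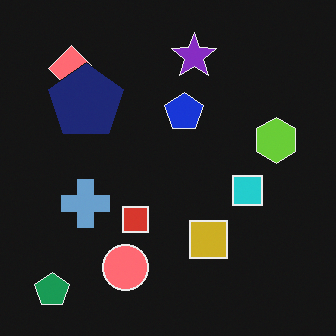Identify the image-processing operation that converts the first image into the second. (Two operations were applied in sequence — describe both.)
The second image is the first color-inverted (negative), then overlaid with an additional navy pentagon.

The light background has become dark and every shape's color is its complement — a photographic negative. A navy pentagon appears in the second image that is absent from the first.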